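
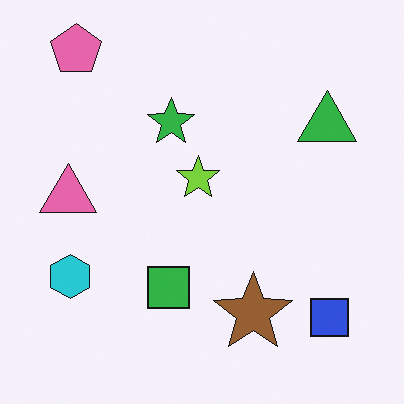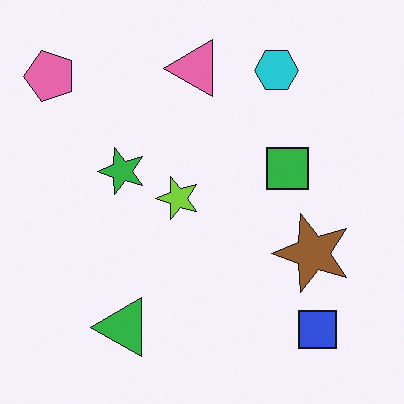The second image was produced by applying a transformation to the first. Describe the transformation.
Transposed (reflected across the top-left ↔ bottom-right diagonal).

Shapes have swapped their row and column positions — what was in the top-right is now in the bottom-left — a diagonal reflection.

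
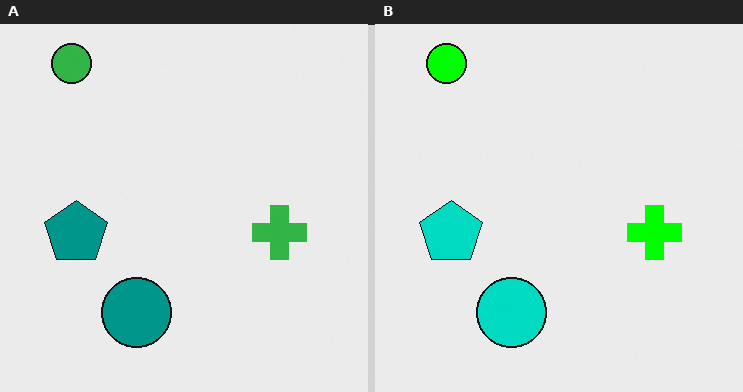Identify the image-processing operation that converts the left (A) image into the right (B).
The right (B) image is the left (A) heavily oversaturated.

All colors are more vivid — a global saturation change.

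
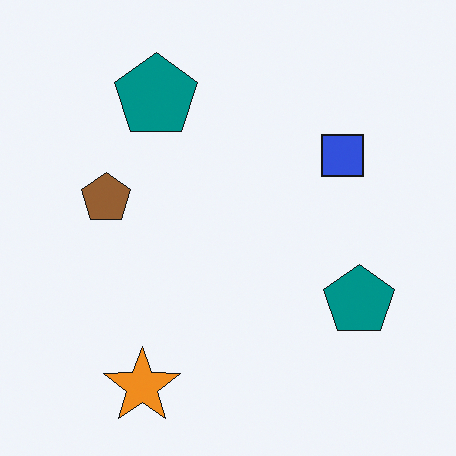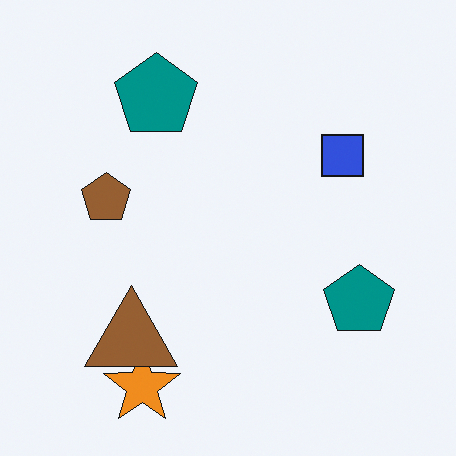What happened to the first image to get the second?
This is the original image overlaid with an additional brown triangle.

A brown triangle appears in the second image that is absent from the first.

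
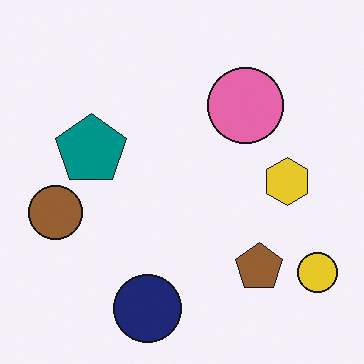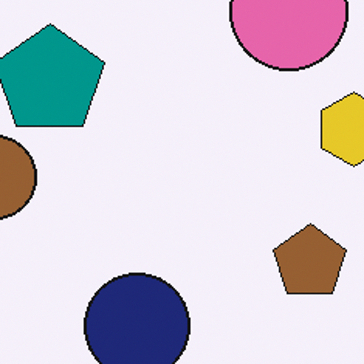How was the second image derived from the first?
The transformation is: cropped slightly and scaled back up.

The visible shapes are larger and the field of view is narrower; shapes near the original edges may be partly or wholly outside the frame — a crop-and-rescale.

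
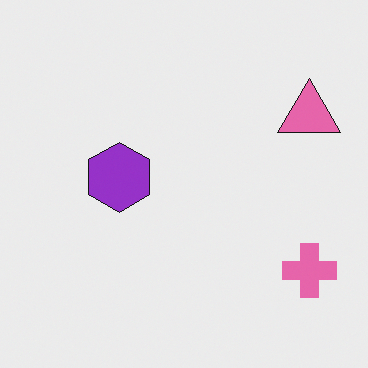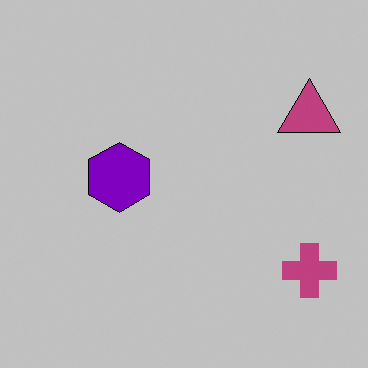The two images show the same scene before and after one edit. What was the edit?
It was aggressively posterized.

Each flat color has snapped to a coarser quantized level — most visibly, the near-white background has dropped to a flat grey.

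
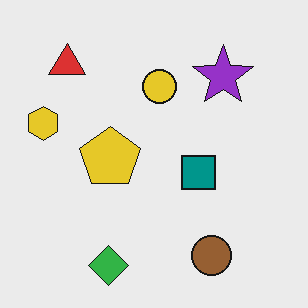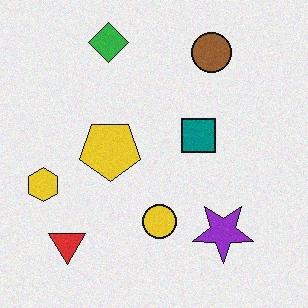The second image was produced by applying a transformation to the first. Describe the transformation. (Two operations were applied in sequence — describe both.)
The second image is the first flipped vertically (top ↔ bottom), then degraded with subtle gaussian noise.

The green diamond is in the bottom of the first image and the top of the second — shapes on opposite sides of the horizontal midline have swapped in a mirror flip. Random speckle covers the whole image, including the flat background.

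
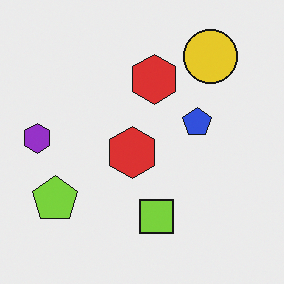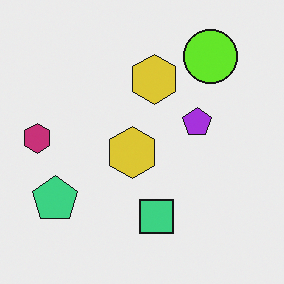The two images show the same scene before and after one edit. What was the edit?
Hue-shifted slightly.

Every shape's color has rotated by the same amount around the hue wheel — a uniform hue shift.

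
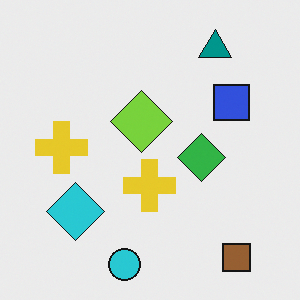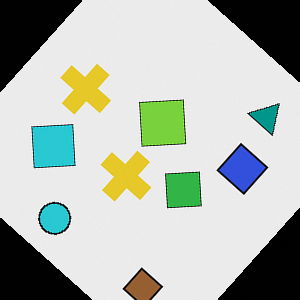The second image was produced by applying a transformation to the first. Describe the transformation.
The transformation is: rotated clockwise by a large amount — several tens of degrees.

Every shape is tilted by the same angle and the image corners show triangular fill wedges — a whole-image rotation by a non-right angle.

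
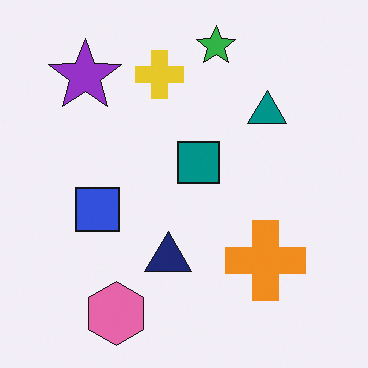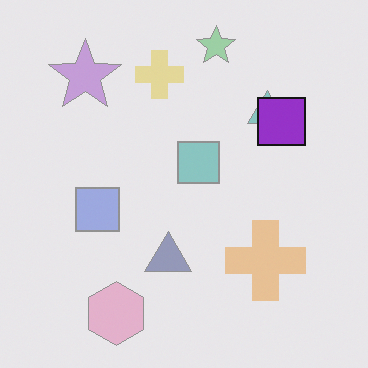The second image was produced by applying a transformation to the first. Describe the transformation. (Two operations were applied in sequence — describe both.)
This is the original image washed out (contrast reduced), then overlaid with an additional purple square.

Tones are pushed toward mid-grey across the whole image — a global contrast change. A purple square appears in the second image that is absent from the first.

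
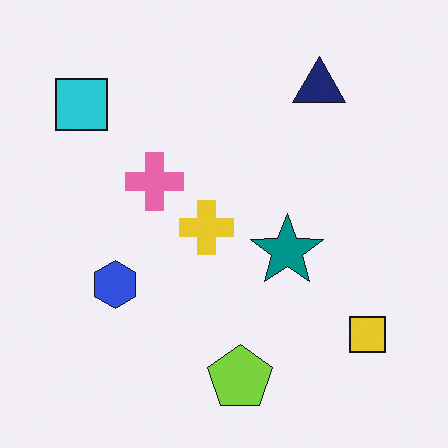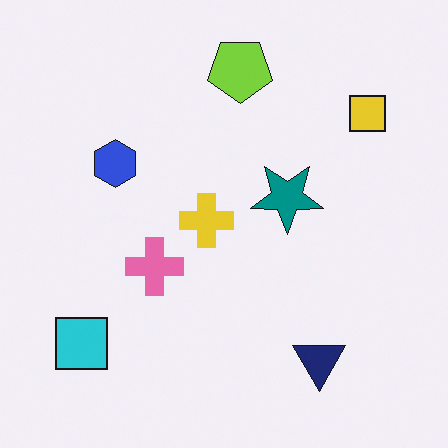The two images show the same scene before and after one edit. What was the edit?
Flipped vertically (top ↔ bottom).

The lime pentagon is in the bottom of the first image and the top of the second — shapes on opposite sides of the horizontal midline have swapped in a mirror flip.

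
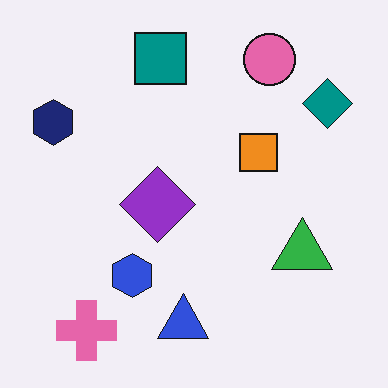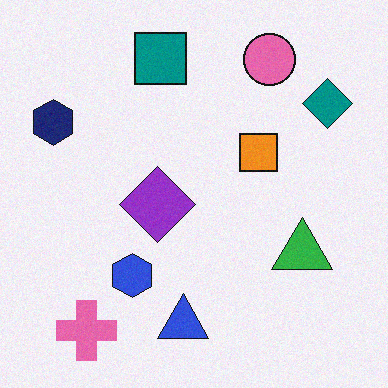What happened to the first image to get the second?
This is the original image degraded with light additive noise.

Random speckle covers the whole image, including the flat background.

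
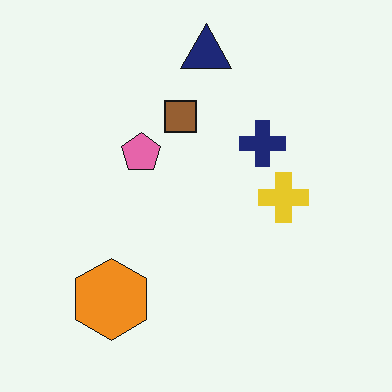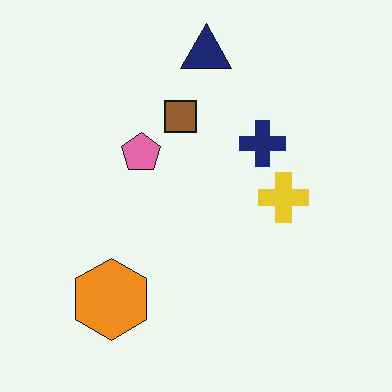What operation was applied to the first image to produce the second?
The image was given moderate JPEG compression.

Blocky 8×8 compression artifacts appear around shape edges and the flat background shows ringing — characteristic JPEG degradation.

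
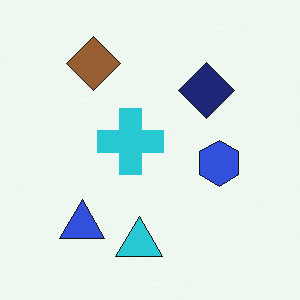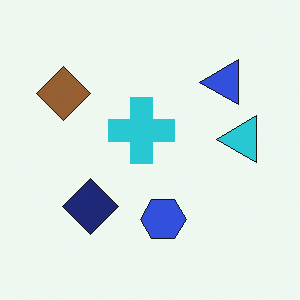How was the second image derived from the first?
Transposed (reflected across the top-left ↔ bottom-right diagonal).

Shapes have swapped their row and column positions — what was in the top-right is now in the bottom-left — a diagonal reflection.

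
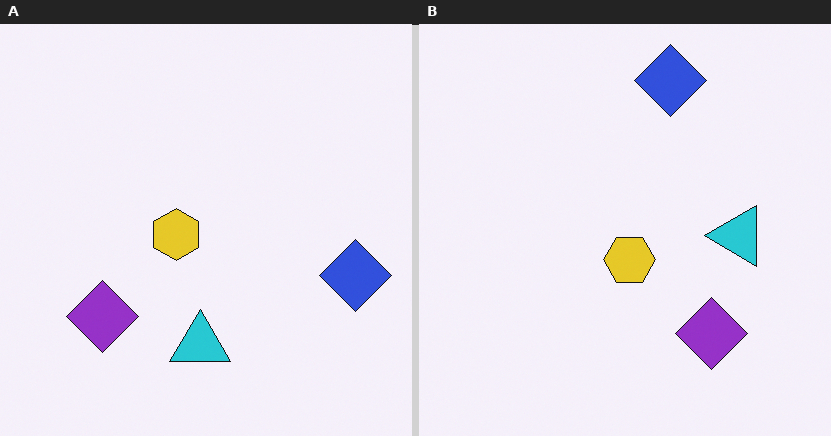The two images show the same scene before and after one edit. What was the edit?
The right (B) image is the left (A) rotated 90° counter-clockwise.

The blue diamond sits in the right of the left (A) image and the top of the right (B) — consistent with a whole-image 90° counter-clockwise rotation.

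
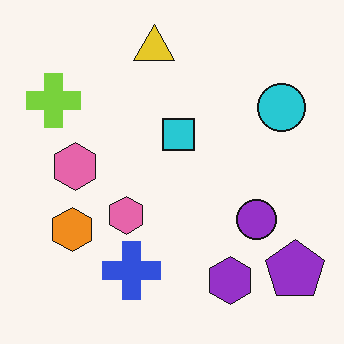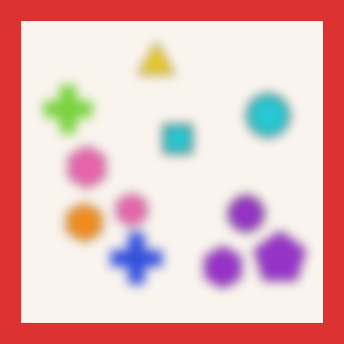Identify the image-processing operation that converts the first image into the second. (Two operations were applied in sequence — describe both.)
Heavily blurred, then framed with a red border.

Shape edges and outlines are uniformly softened across the whole image. A solid red frame runs around the edge of the second image, with the content slightly shrunk inside it.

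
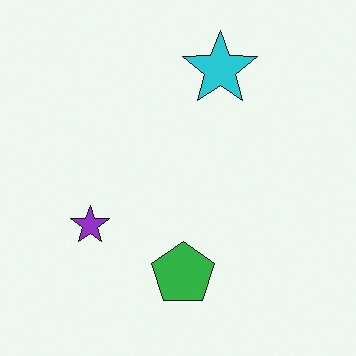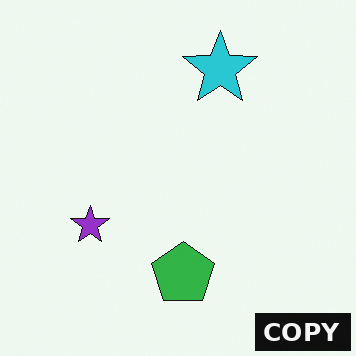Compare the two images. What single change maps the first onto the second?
The transformation is: watermarked with the text "COPY" in the lower-right corner.

A dark label reading "COPY" appears in the lower-right corner.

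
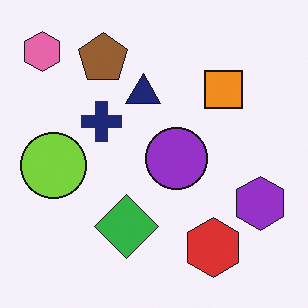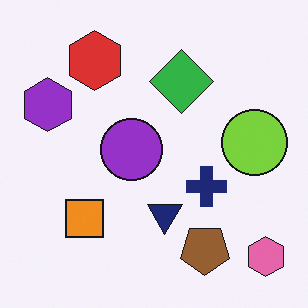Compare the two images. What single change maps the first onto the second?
The image was rotated 180°.

The pink hexagon sits in the top-left of the first image and the bottom-right of the second — consistent with a whole-image 180° rotation.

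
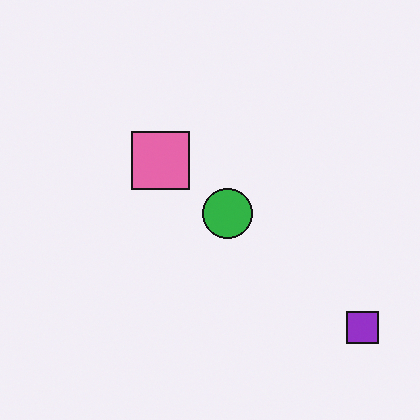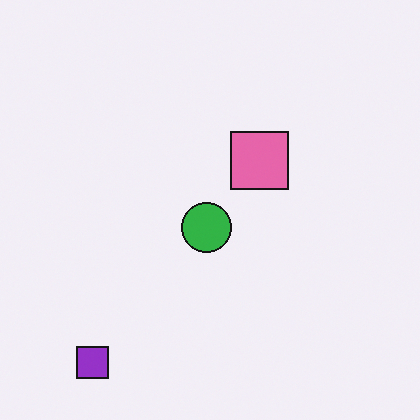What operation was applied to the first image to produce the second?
The second image is the first rotated 90° clockwise.

The purple square sits in the bottom-right of the first image and the bottom-left of the second — consistent with a whole-image 90° clockwise rotation.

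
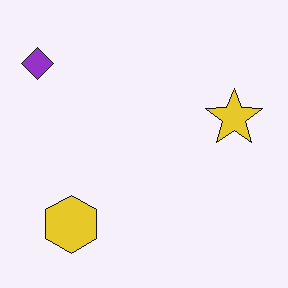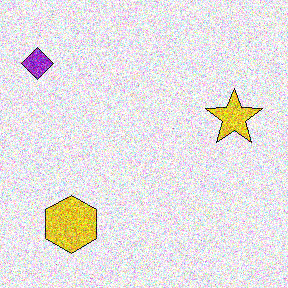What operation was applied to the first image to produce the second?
It was degraded with strong gaussian noise.

Random speckle covers the whole image, including the flat background.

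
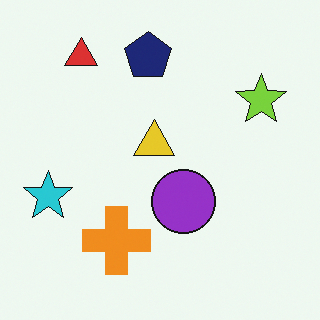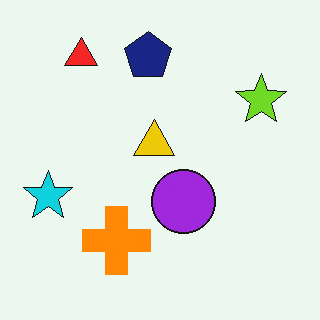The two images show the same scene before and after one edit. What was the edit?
Slightly oversaturated.

All colors are more vivid — a global saturation change.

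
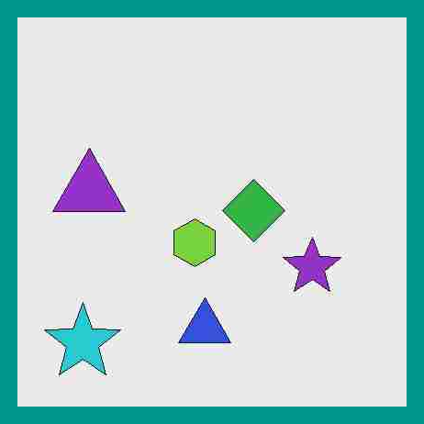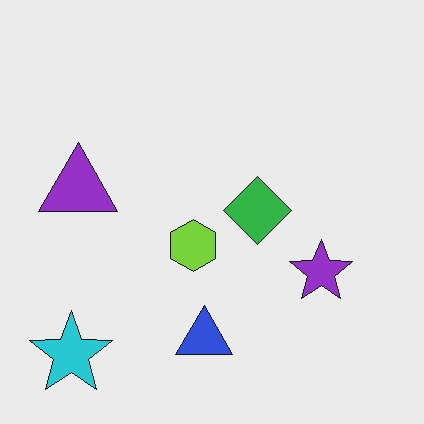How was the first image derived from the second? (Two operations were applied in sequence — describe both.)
The transformation is: heavily JPEG-compressed with obvious blocking artifacts, then framed with a teal border.

Blocky 8×8 compression artifacts appear around shape edges and the flat background shows ringing — characteristic JPEG degradation. A solid teal frame runs around the edge of the first image, with the content slightly shrunk inside it.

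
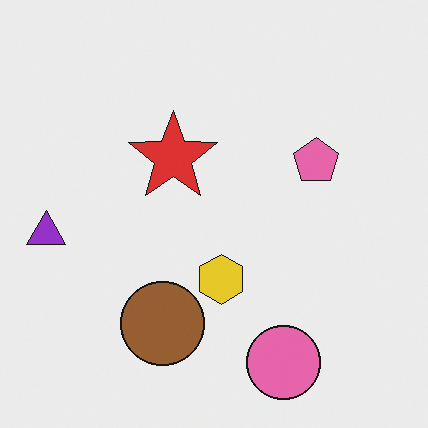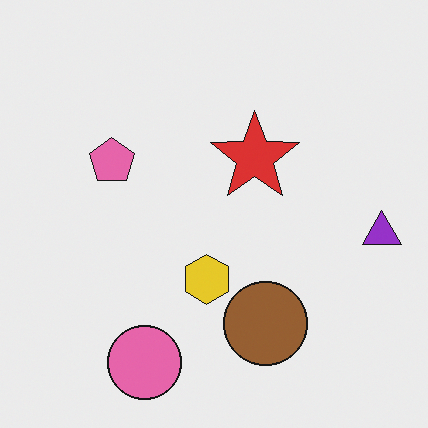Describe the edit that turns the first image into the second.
The transformation is: flipped horizontally (left ↔ right).

The purple triangle is in the left of the first image and the right of the second — shapes on opposite sides of the vertical midline have swapped in a mirror flip.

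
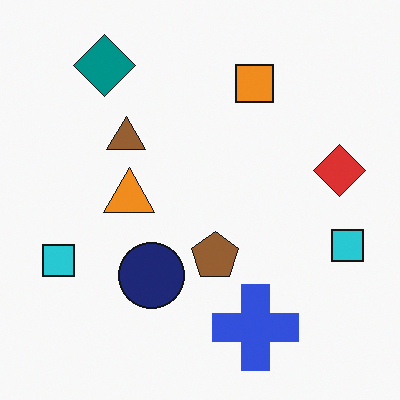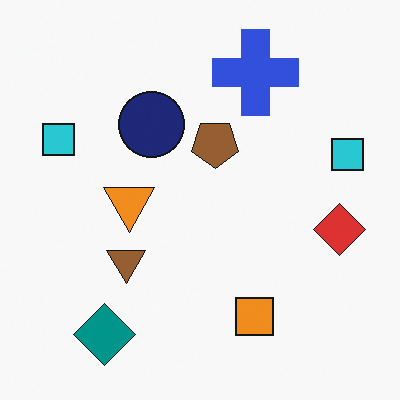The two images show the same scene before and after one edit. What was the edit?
Flipped vertically (top ↔ bottom).

The teal diamond is in the top-left of the first image and the bottom-left of the second — shapes on opposite sides of the horizontal midline have swapped in a mirror flip.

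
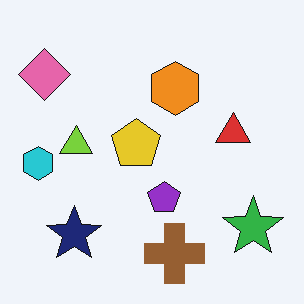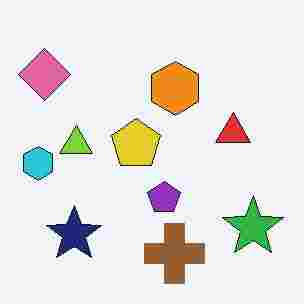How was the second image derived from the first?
This is the original image heavily JPEG-compressed with obvious blocking artifacts.

Blocky 8×8 compression artifacts appear around shape edges and the flat background shows ringing — characteristic JPEG degradation.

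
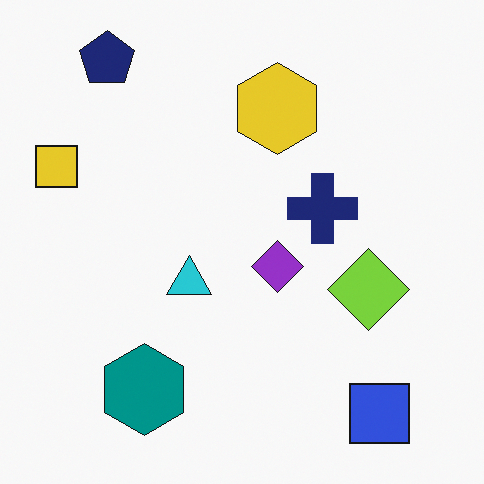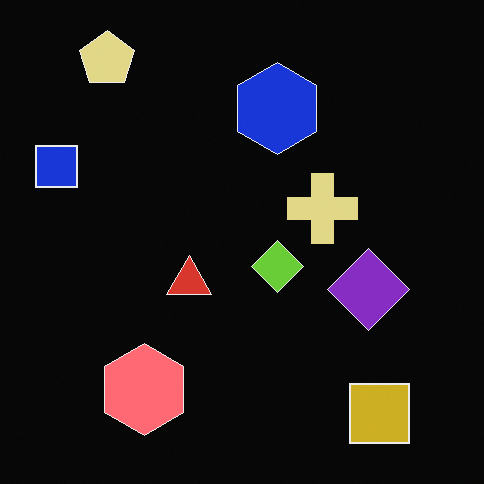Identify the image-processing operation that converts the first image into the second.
It was color-inverted (negative).

The light background has become dark and every shape's color is its complement — a photographic negative.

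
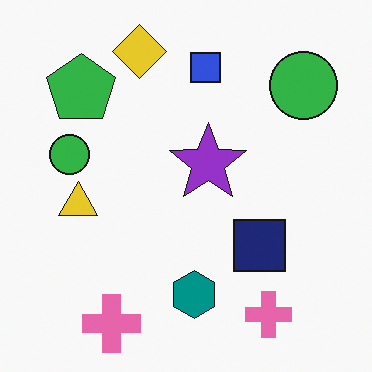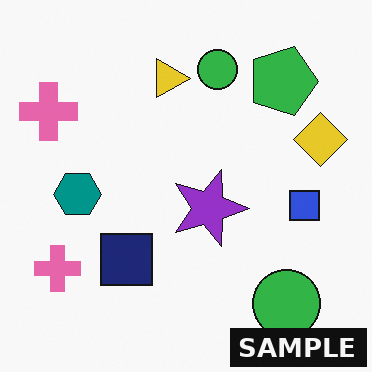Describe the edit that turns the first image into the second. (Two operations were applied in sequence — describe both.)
Rotated 90° clockwise, then watermarked with the text "SAMPLE" in the lower-right corner.

The yellow diamond sits in the top of the first image and the right of the second — consistent with a whole-image 90° clockwise rotation. A dark label reading "SAMPLE" appears in the lower-right corner.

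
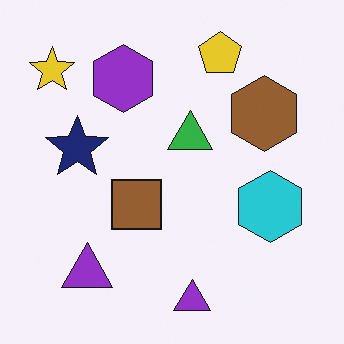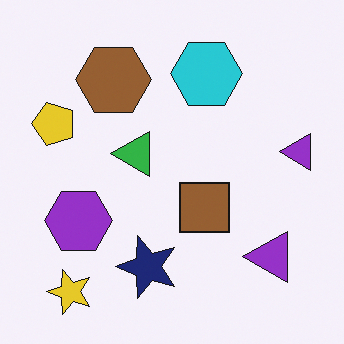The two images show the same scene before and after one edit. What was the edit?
Rotated 90° counter-clockwise.

The yellow star sits in the top-left of the first image and the bottom-left of the second — consistent with a whole-image 90° counter-clockwise rotation.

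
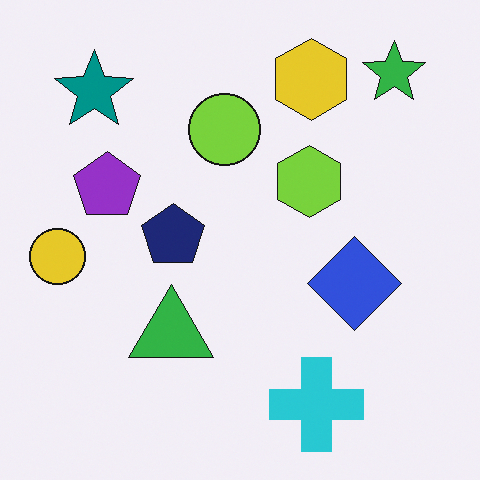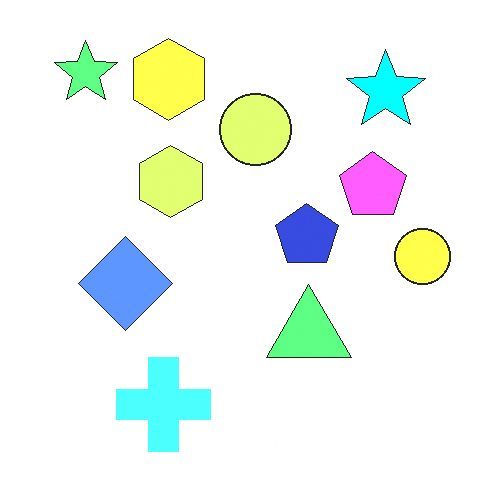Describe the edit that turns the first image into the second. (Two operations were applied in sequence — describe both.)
This is the original image flipped horizontally (left ↔ right), then substantially brightened.

The yellow circle is in the left of the first image and the right of the second — shapes on opposite sides of the vertical midline have swapped in a mirror flip. Every pixel — background and shapes alike — is uniformly brightened.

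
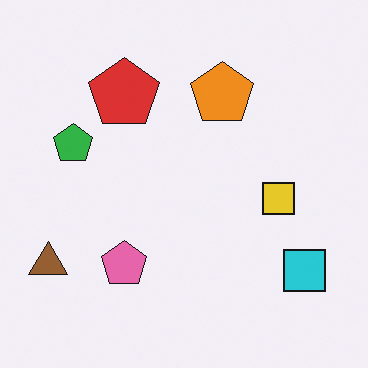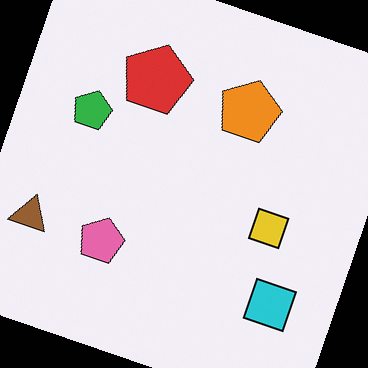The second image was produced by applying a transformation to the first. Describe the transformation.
The transformation is: rotated clockwise by a clearly visible amount.

Every shape is tilted by the same angle and the image corners show triangular fill wedges — a whole-image rotation by a non-right angle.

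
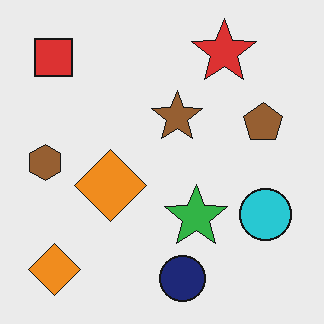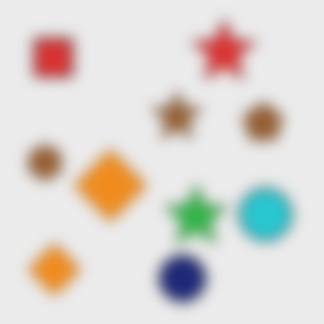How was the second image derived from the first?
The image was heavily blurred.

Shape edges and outlines are uniformly softened across the whole image.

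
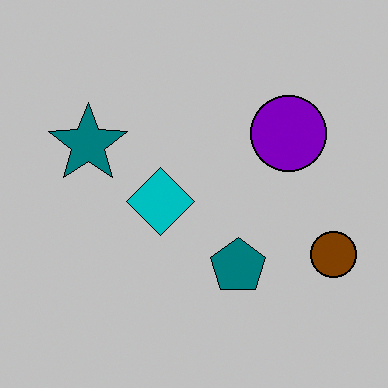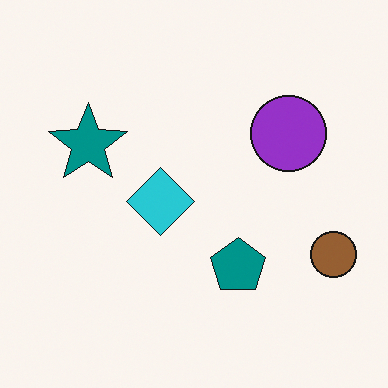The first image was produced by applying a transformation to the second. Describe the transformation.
This is the original image aggressively posterized.

Each flat color has snapped to a coarser quantized level — most visibly, the near-white background has dropped to a flat grey.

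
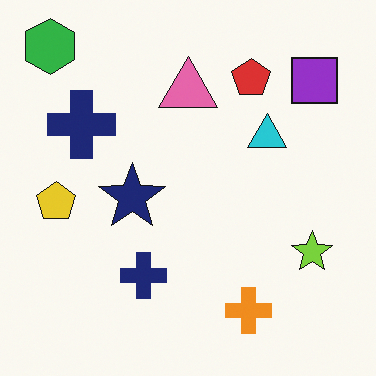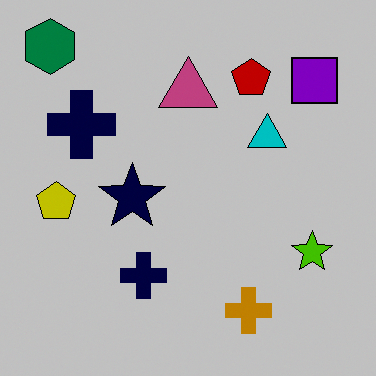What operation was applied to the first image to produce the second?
Heavily posterized to just a handful of flat colors.

Each flat color has snapped to a coarser quantized level — most visibly, the near-white background has dropped to a flat grey.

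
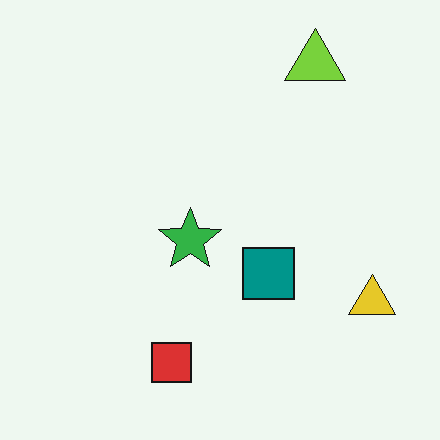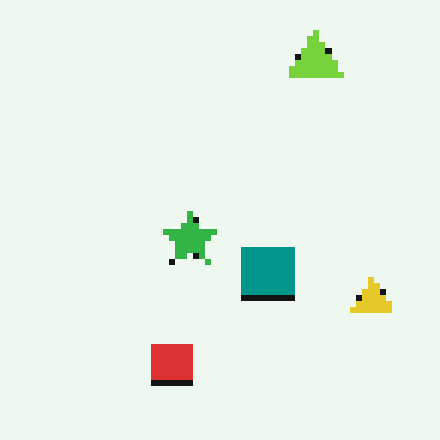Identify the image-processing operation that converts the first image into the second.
It was moderately pixelated.

Shapes are reduced to large square blocks; fine edges and outlines are lost — a downscale-then-upscale (mosaic) effect.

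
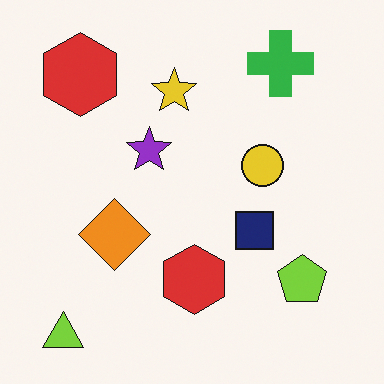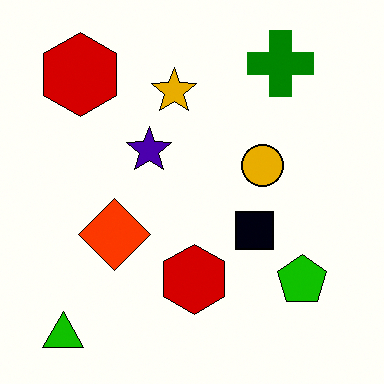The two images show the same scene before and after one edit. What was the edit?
Boosted in contrast.

Tones are pushed away from mid-grey across the whole image — a global contrast change.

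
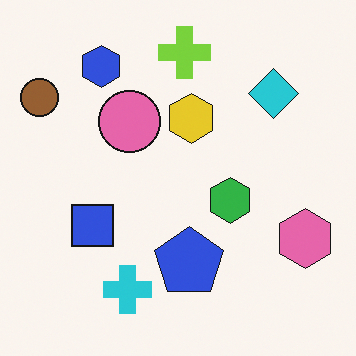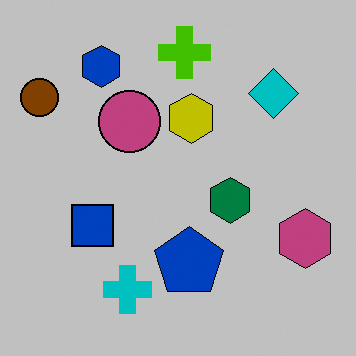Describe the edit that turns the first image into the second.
It was aggressively posterized.

Each flat color has snapped to a coarser quantized level — most visibly, the near-white background has dropped to a flat grey.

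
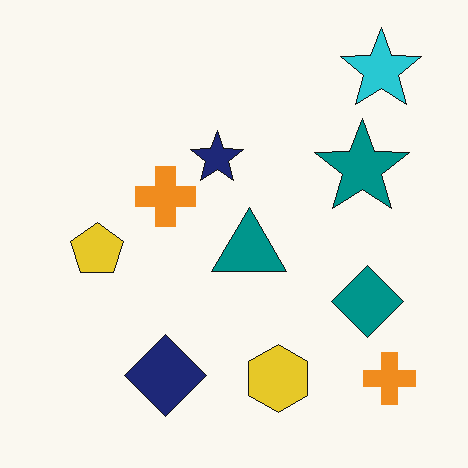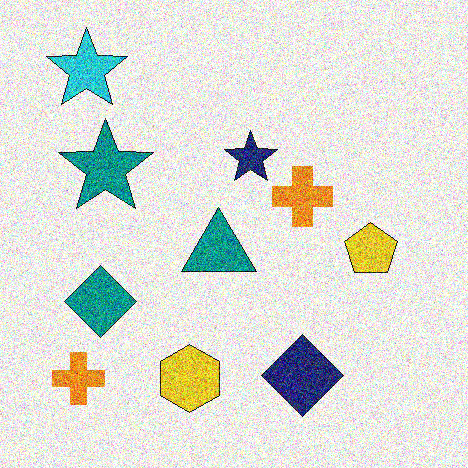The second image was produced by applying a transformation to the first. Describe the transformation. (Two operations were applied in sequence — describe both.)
The transformation is: flipped horizontally (left ↔ right), then degraded with strong gaussian noise.

The cyan star is in the top-right of the first image and the top-left of the second — shapes on opposite sides of the vertical midline have swapped in a mirror flip. Random speckle covers the whole image, including the flat background.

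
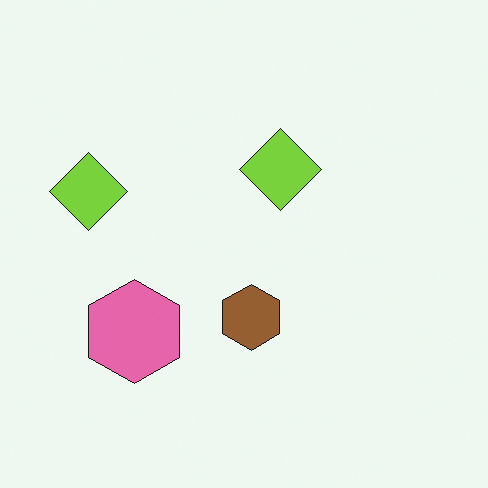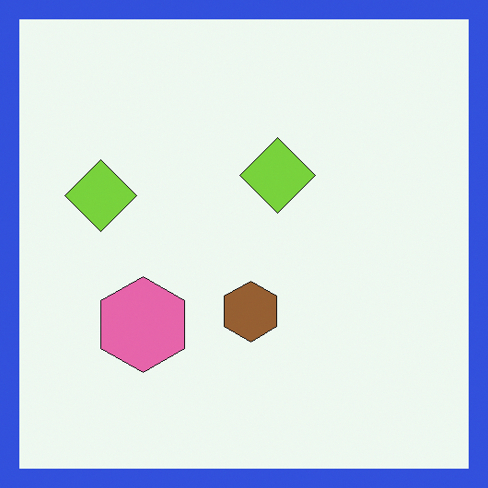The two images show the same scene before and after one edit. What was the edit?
It was framed with a blue border.

A solid blue frame runs around the edge of the second image, with the content slightly shrunk inside it.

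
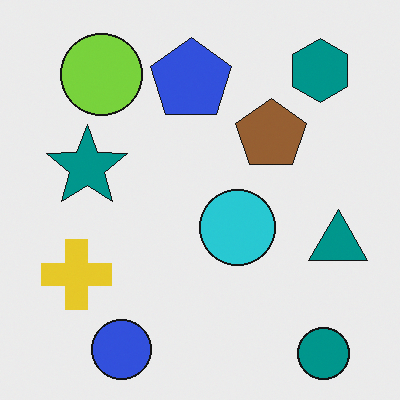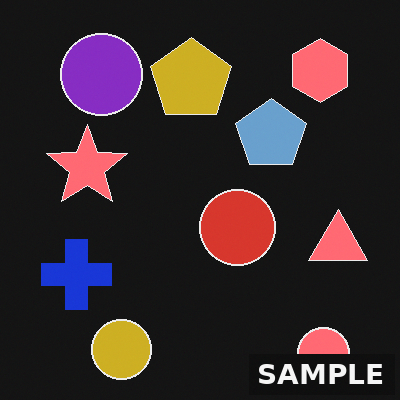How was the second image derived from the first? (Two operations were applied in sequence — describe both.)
The second image is the first color-inverted (negative), then watermarked with the text "SAMPLE" in the lower-right corner.

The light background has become dark and every shape's color is its complement — a photographic negative. A dark label reading "SAMPLE" appears in the lower-right corner.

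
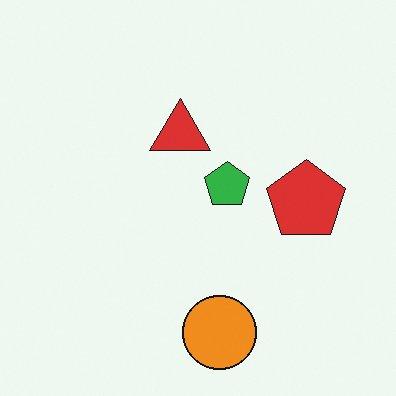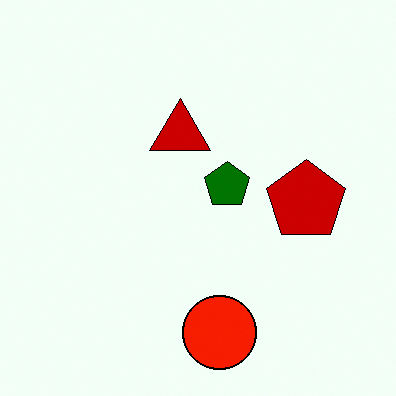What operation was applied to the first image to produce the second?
It was given much higher contrast.

Tones are pushed away from mid-grey across the whole image — a global contrast change.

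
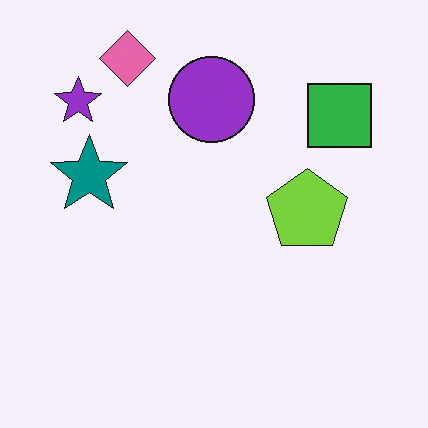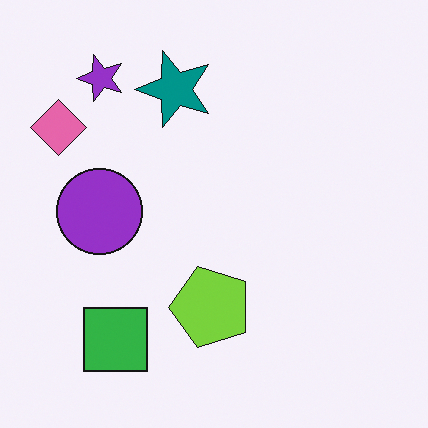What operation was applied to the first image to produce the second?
It was transposed (reflected across the top-left ↔ bottom-right diagonal).

Shapes have swapped their row and column positions — what was in the top-right is now in the bottom-left — a diagonal reflection.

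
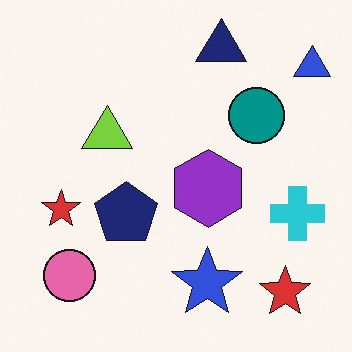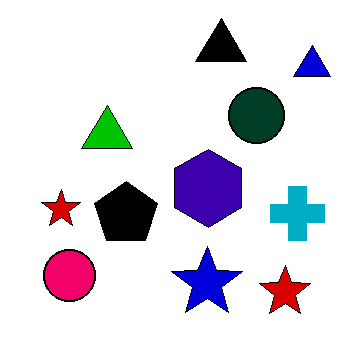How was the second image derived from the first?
Given much higher contrast.

Tones are pushed away from mid-grey across the whole image — a global contrast change.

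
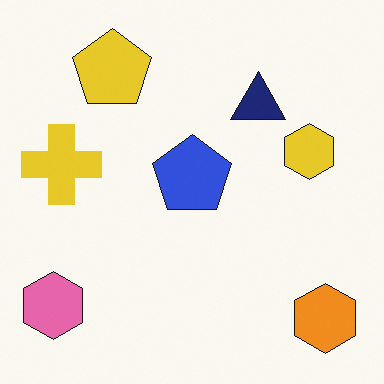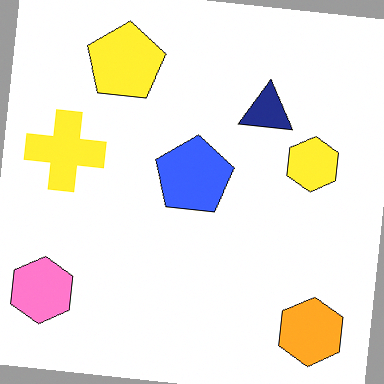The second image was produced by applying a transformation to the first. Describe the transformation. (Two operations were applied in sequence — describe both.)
Rotated clockwise by a small amount, then brightened a little.

Every shape is tilted by the same angle and the image corners show triangular fill wedges — a whole-image rotation by a non-right angle. Every pixel — background and shapes alike — is uniformly brightened.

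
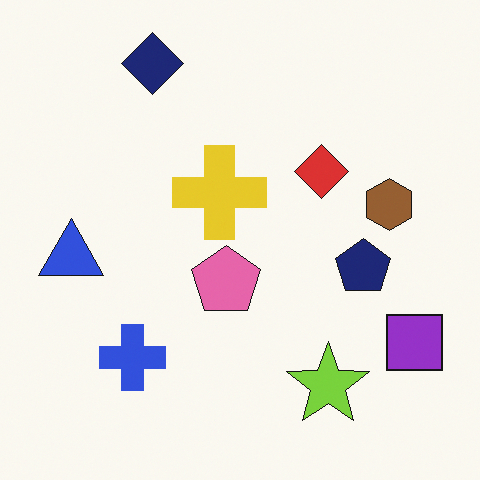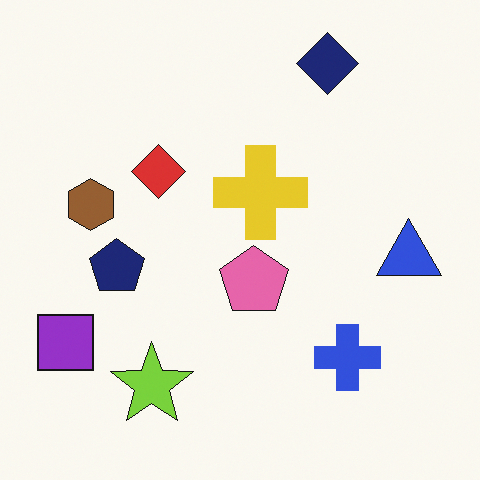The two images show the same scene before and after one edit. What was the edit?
The second image is the first flipped horizontally (left ↔ right).

The purple square is in the bottom-right of the first image and the bottom-left of the second — shapes on opposite sides of the vertical midline have swapped in a mirror flip.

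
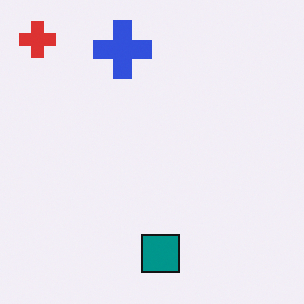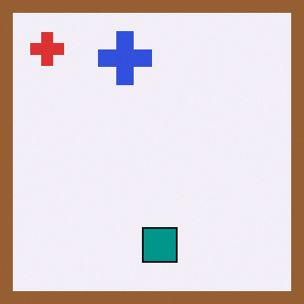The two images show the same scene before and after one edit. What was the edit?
The second image is the first framed with a brown border.

A solid brown frame runs around the edge of the second image, with the content slightly shrunk inside it.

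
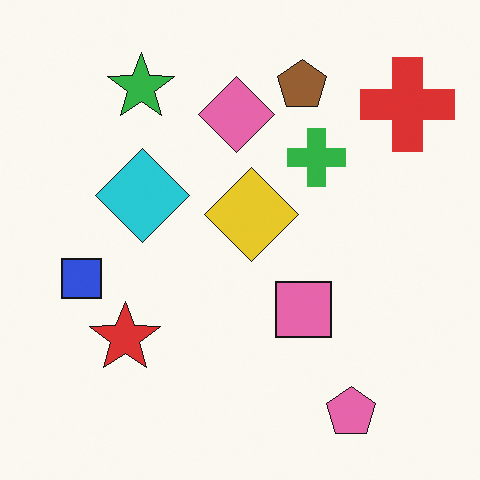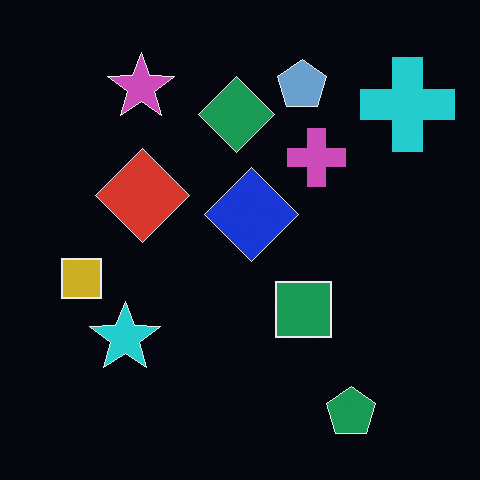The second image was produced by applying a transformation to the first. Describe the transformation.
Color-inverted (negative).

The light background has become dark and every shape's color is its complement — a photographic negative.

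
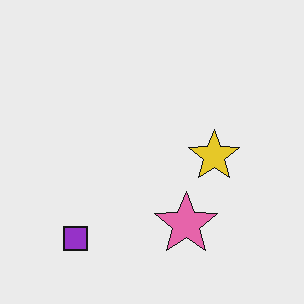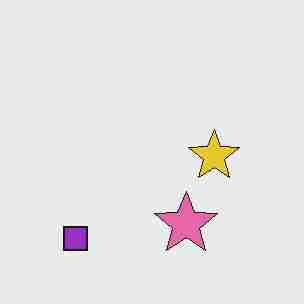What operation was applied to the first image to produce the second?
The image was heavily JPEG-compressed with obvious blocking artifacts.

Blocky 8×8 compression artifacts appear around shape edges and the flat background shows ringing — characteristic JPEG degradation.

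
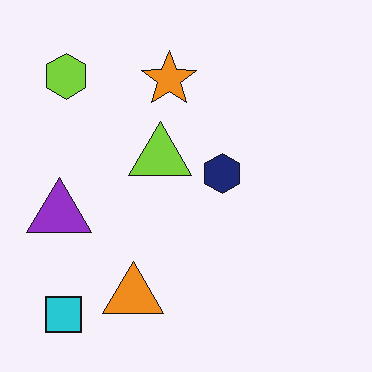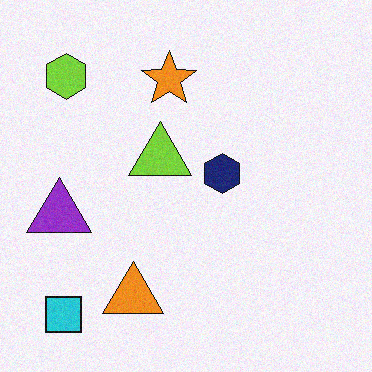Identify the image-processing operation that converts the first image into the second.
The transformation is: degraded with subtle gaussian noise.

Random speckle covers the whole image, including the flat background.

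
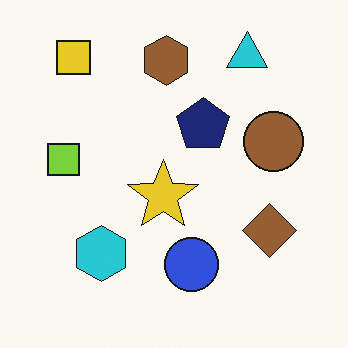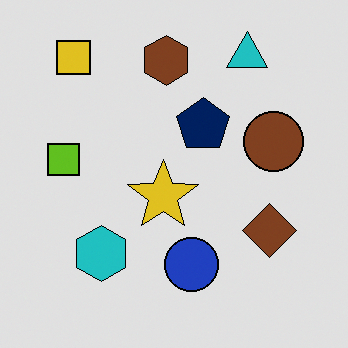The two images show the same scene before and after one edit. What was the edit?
The transformation is: posterized to a reduced palette.

Each flat color has snapped to a coarser quantized level — most visibly, the near-white background has dropped to a flat grey.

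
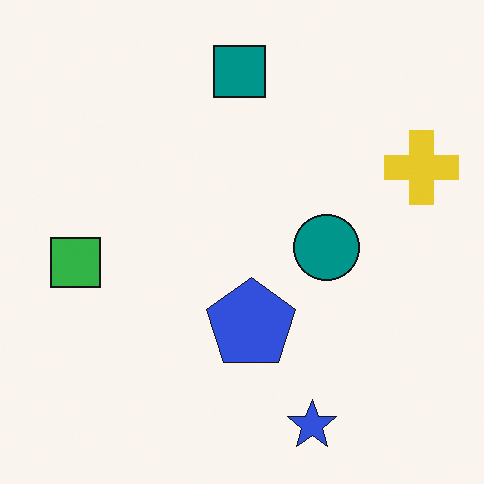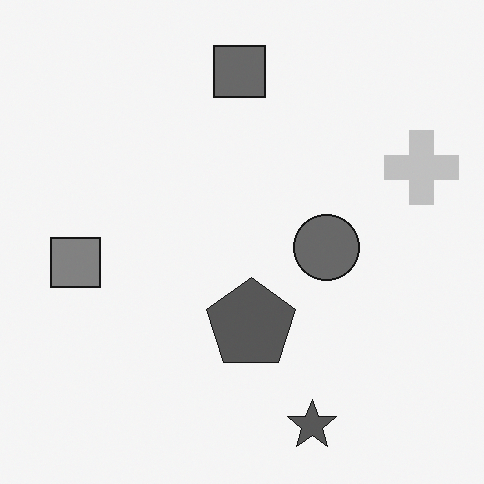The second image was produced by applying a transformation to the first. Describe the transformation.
It was converted to grayscale.

All color is removed — every shape is now a shade of grey.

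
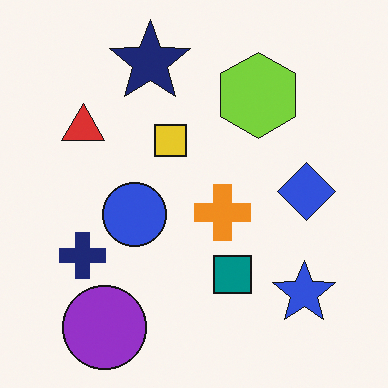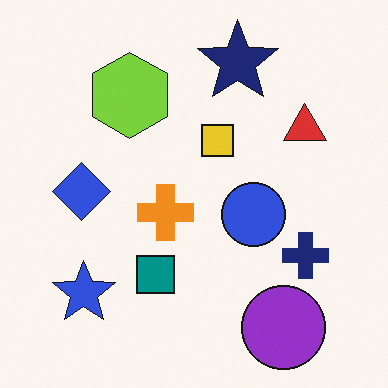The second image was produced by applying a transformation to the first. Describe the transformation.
This is the original image flipped horizontally (left ↔ right).

The blue diamond is in the right of the first image and the left of the second — shapes on opposite sides of the vertical midline have swapped in a mirror flip.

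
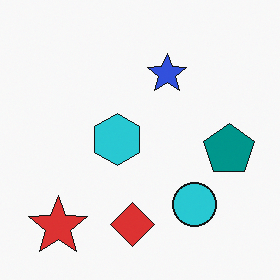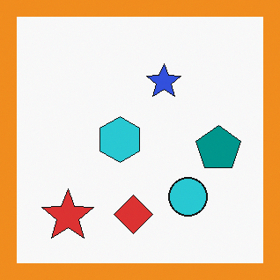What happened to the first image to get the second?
The second image is the first framed with a orange border.

A solid orange frame runs around the edge of the second image, with the content slightly shrunk inside it.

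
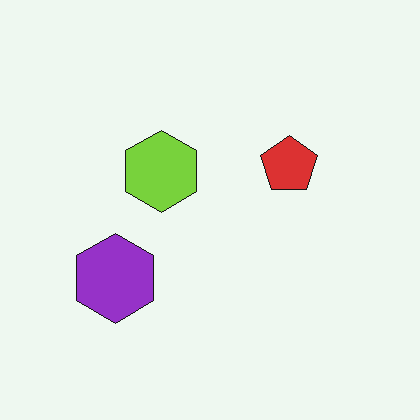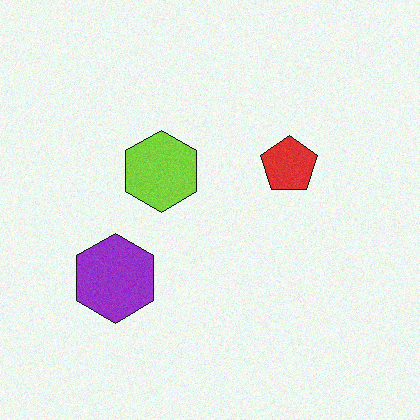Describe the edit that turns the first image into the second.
Degraded with light additive noise.

Random speckle covers the whole image, including the flat background.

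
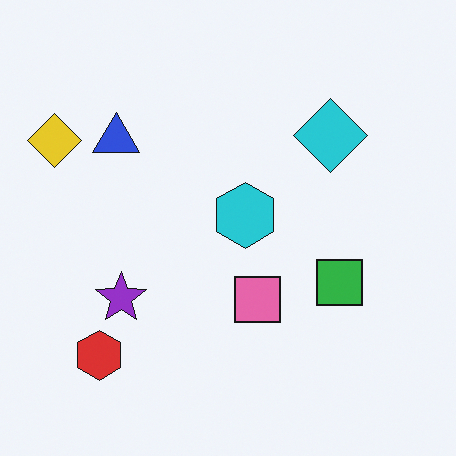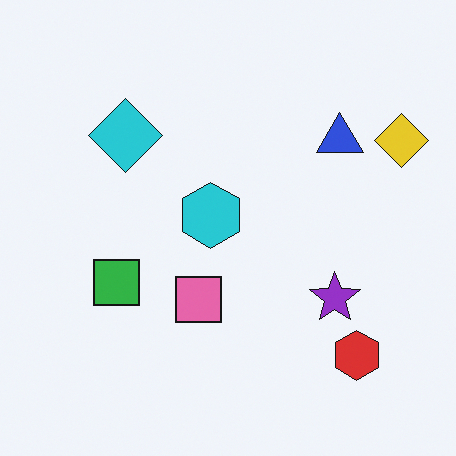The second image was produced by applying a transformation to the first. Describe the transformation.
This is the original image flipped horizontally (left ↔ right).

The yellow diamond is in the top-left of the first image and the top-right of the second — shapes on opposite sides of the vertical midline have swapped in a mirror flip.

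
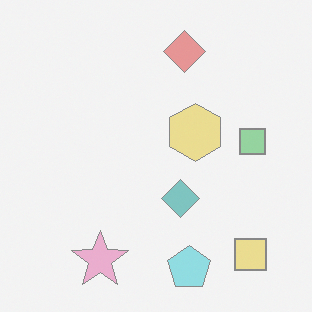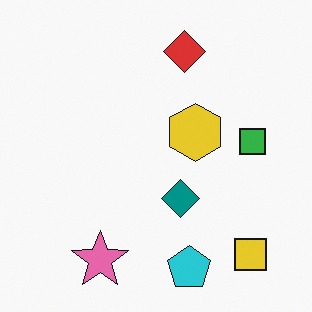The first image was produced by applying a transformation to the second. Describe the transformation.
This is the original image washed out (contrast reduced).

Tones are pushed toward mid-grey across the whole image — a global contrast change.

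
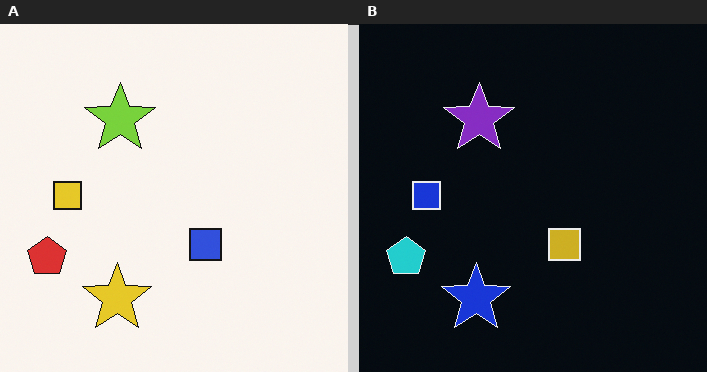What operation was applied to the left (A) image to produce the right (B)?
It was color-inverted (negative).

The light background has become dark and every shape's color is its complement — a photographic negative.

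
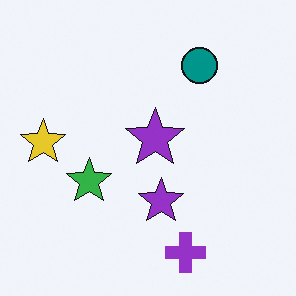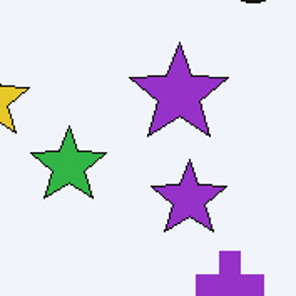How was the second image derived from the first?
The second image is the first cropped tightly and scaled back up.

The visible shapes are larger and the field of view is narrower; shapes near the original edges may be partly or wholly outside the frame — a crop-and-rescale.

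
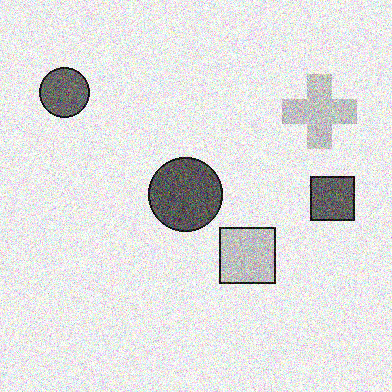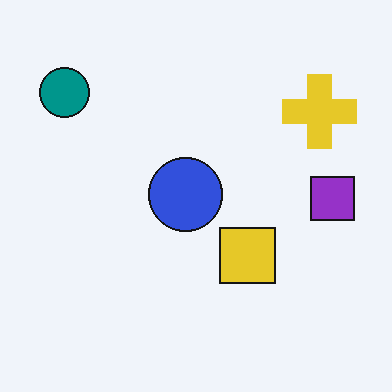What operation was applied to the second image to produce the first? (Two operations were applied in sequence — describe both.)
The transformation is: converted to grayscale, then degraded with strong gaussian noise.

All color is removed — every shape is now a shade of grey. Random speckle covers the whole image, including the flat background.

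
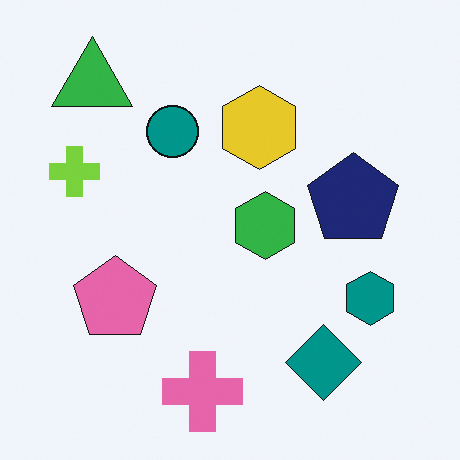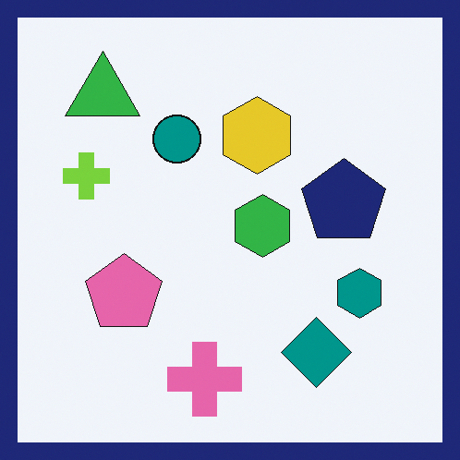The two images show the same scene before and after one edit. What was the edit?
The transformation is: framed with a navy border.

A solid navy frame runs around the edge of the second image, with the content slightly shrunk inside it.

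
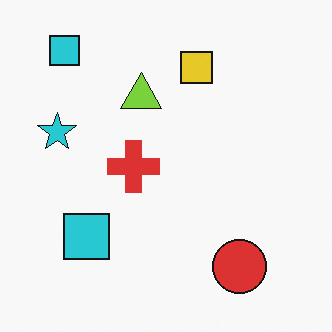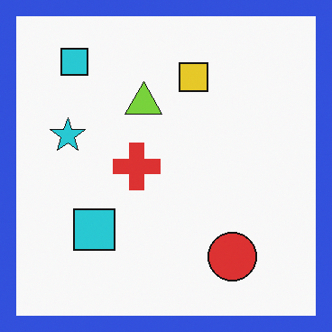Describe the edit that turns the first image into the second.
This is the original image framed with a blue border.

A solid blue frame runs around the edge of the second image, with the content slightly shrunk inside it.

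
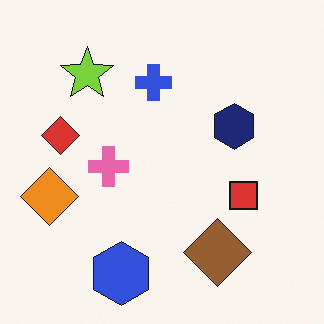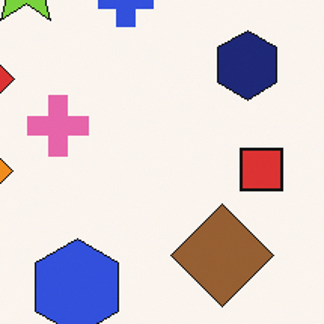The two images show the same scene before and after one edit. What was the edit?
The image was cropped to a modestly smaller region and rescaled.

The visible shapes are larger and the field of view is narrower; shapes near the original edges may be partly or wholly outside the frame — a crop-and-rescale.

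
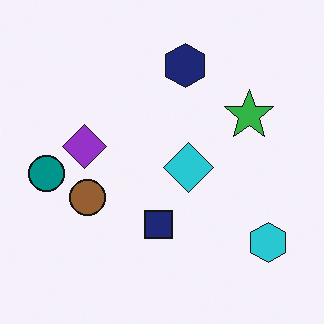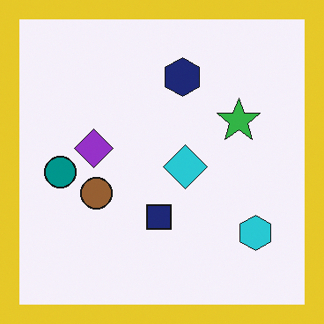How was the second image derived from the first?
The image was framed with a yellow border.

A solid yellow frame runs around the edge of the second image, with the content slightly shrunk inside it.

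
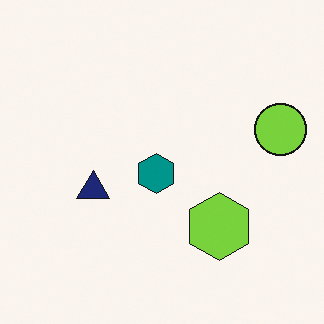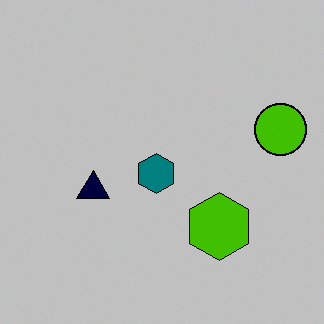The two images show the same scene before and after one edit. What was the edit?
It was aggressively posterized.

Each flat color has snapped to a coarser quantized level — most visibly, the near-white background has dropped to a flat grey.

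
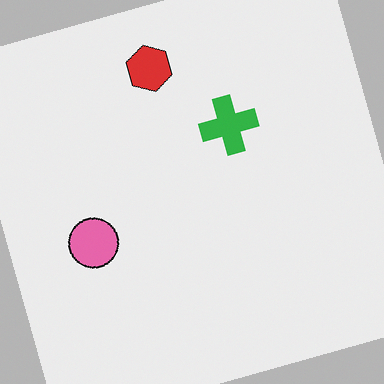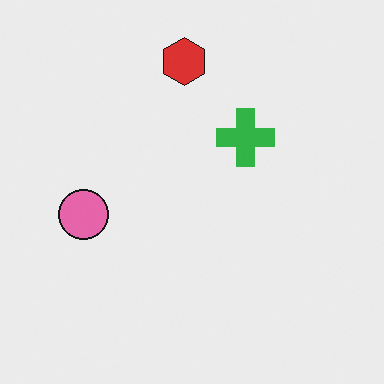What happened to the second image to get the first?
This is the original image rotated counter-clockwise by a clearly visible amount.

Every shape is tilted by the same angle and the image corners show triangular fill wedges — a whole-image rotation by a non-right angle.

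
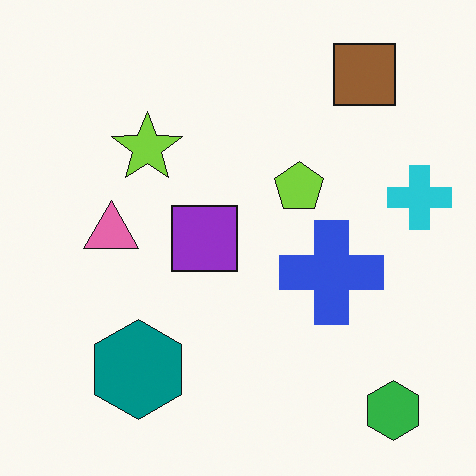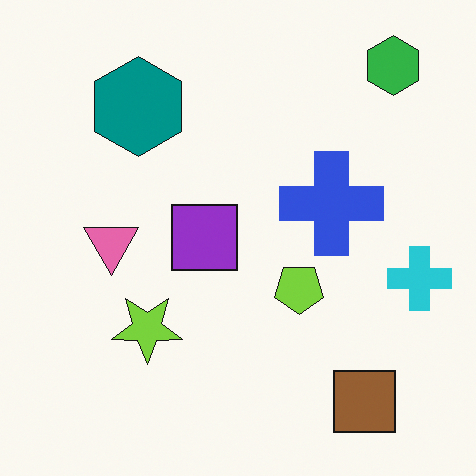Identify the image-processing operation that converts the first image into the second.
The transformation is: flipped vertically (top ↔ bottom).

The green hexagon is in the bottom-right of the first image and the top-right of the second — shapes on opposite sides of the horizontal midline have swapped in a mirror flip.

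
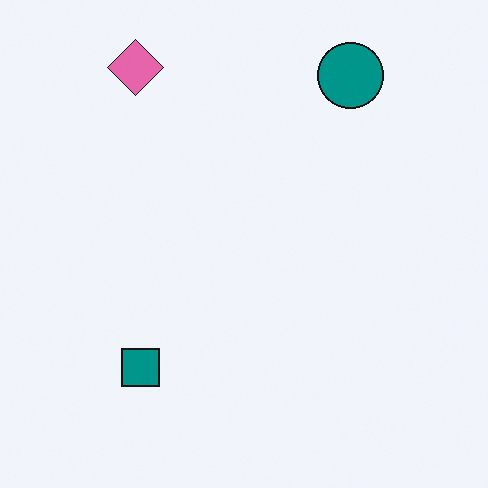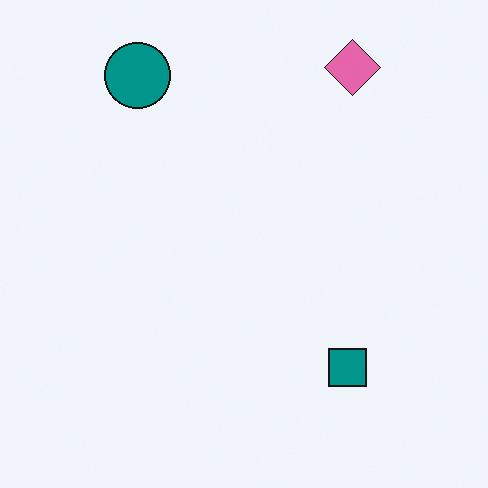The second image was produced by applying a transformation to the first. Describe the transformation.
The second image is the first flipped horizontally (left ↔ right).

The pink diamond is in the top-left of the first image and the top-right of the second — shapes on opposite sides of the vertical midline have swapped in a mirror flip.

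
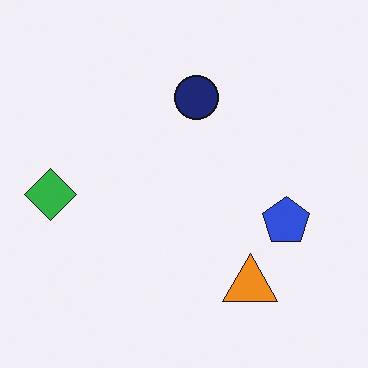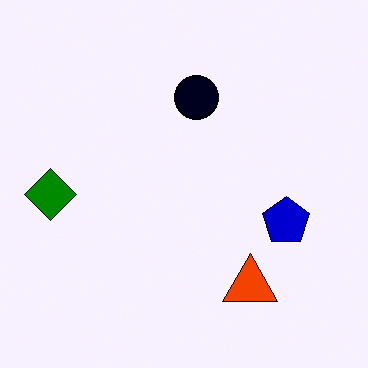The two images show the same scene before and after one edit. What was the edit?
The second image is the first boosted in contrast.

Tones are pushed away from mid-grey across the whole image — a global contrast change.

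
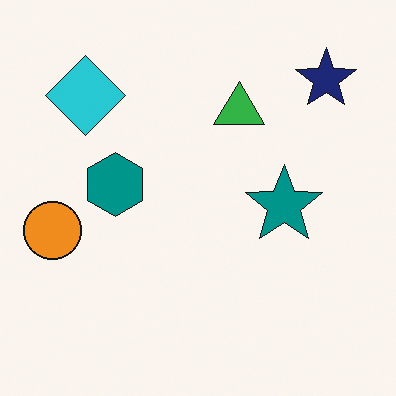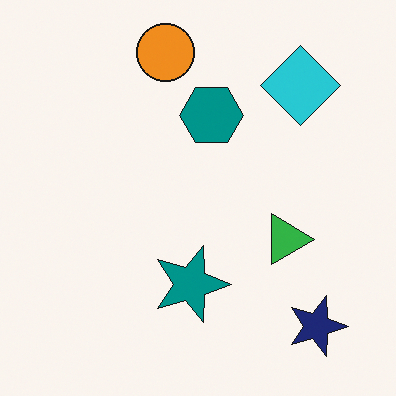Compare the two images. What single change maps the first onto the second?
The image was rotated 90° clockwise.

The navy star sits in the top-right of the first image and the bottom-right of the second — consistent with a whole-image 90° clockwise rotation.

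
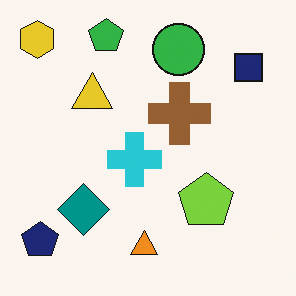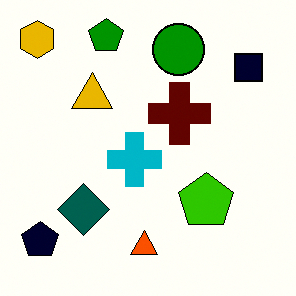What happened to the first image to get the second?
The image was boosted in contrast.

Tones are pushed away from mid-grey across the whole image — a global contrast change.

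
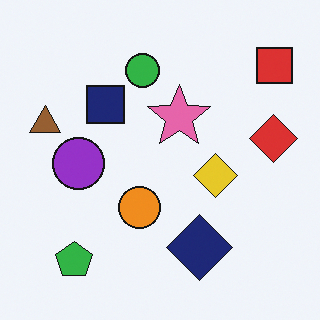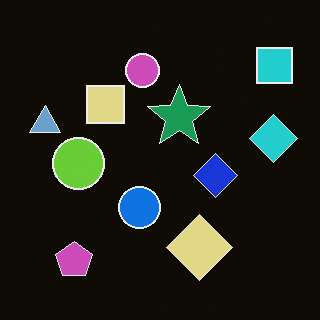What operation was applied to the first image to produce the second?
This is the original image color-inverted (negative).

The light background has become dark and every shape's color is its complement — a photographic negative.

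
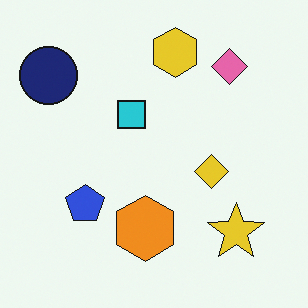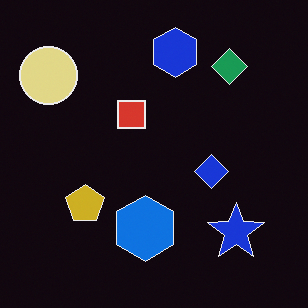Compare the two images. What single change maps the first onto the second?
Color-inverted (negative).

The light background has become dark and every shape's color is its complement — a photographic negative.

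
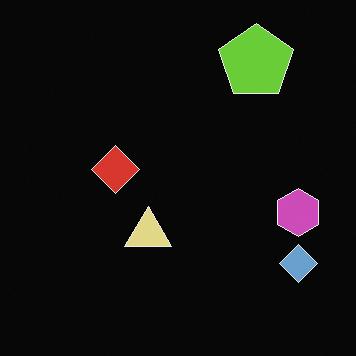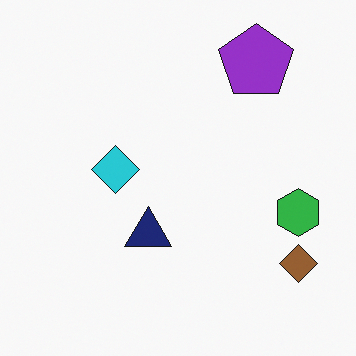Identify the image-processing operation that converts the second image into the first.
The first image is the second color-inverted (negative).

The light background has become dark and every shape's color is its complement — a photographic negative.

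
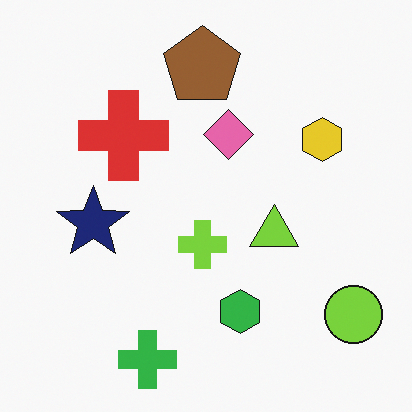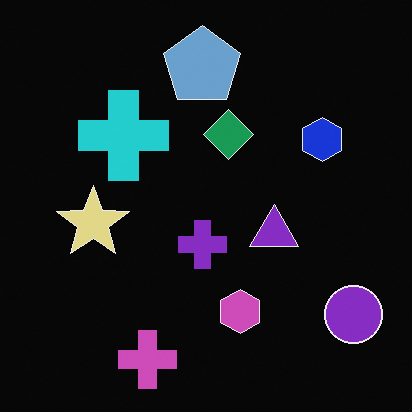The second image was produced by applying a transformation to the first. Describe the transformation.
The second image is the first color-inverted (negative).

The light background has become dark and every shape's color is its complement — a photographic negative.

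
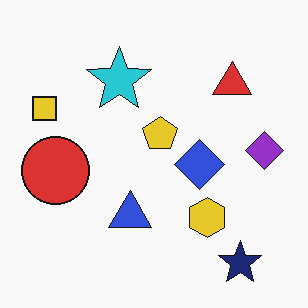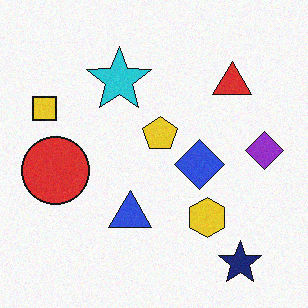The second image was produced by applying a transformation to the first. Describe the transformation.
It was degraded with light additive noise.

Random speckle covers the whole image, including the flat background.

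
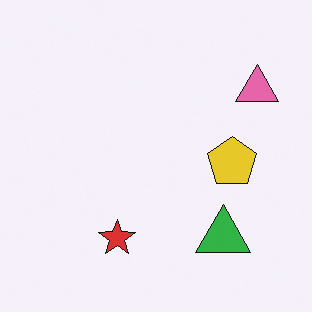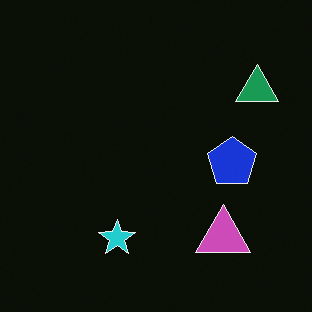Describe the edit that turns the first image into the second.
Color-inverted (negative).

The light background has become dark and every shape's color is its complement — a photographic negative.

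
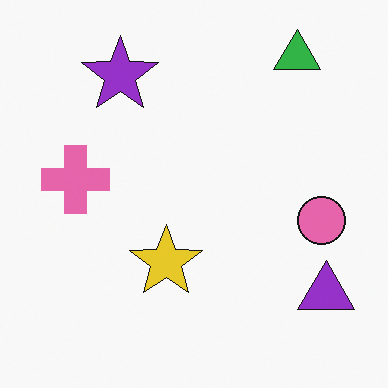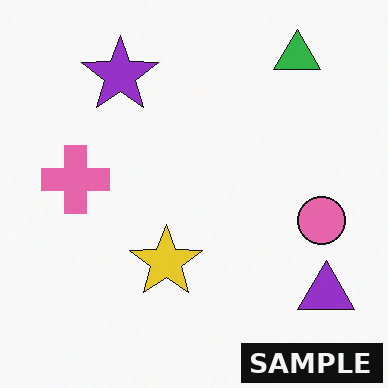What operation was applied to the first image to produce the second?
It was watermarked with the text "SAMPLE" in the lower-right corner.

A dark label reading "SAMPLE" appears in the lower-right corner.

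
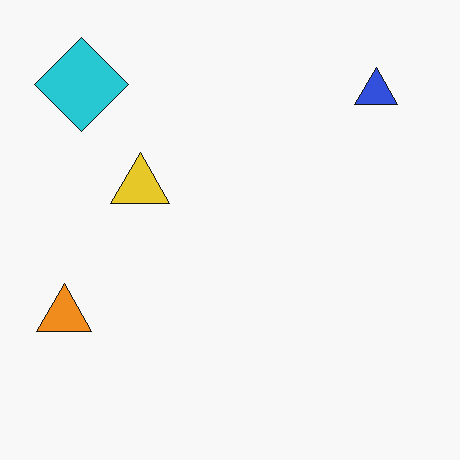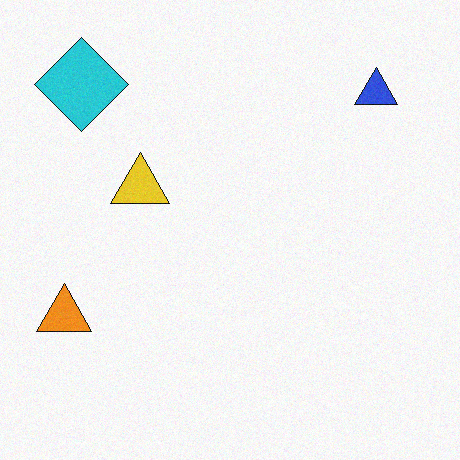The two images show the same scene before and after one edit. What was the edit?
The second image is the first degraded with a light layer of grain.

Random speckle covers the whole image, including the flat background.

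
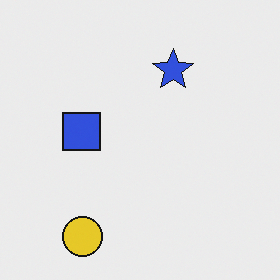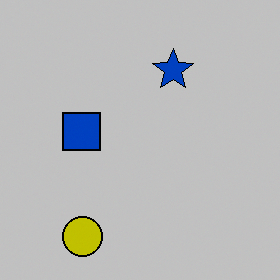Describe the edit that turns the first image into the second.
The image was heavily posterized to just a handful of flat colors.

Each flat color has snapped to a coarser quantized level — most visibly, the near-white background has dropped to a flat grey.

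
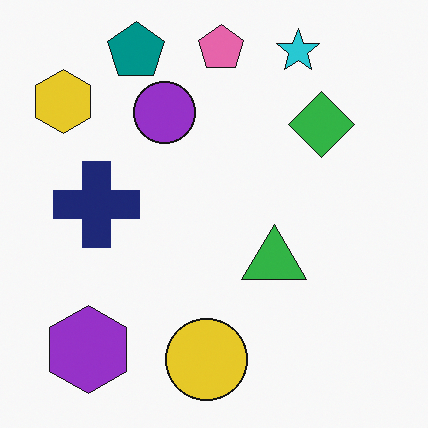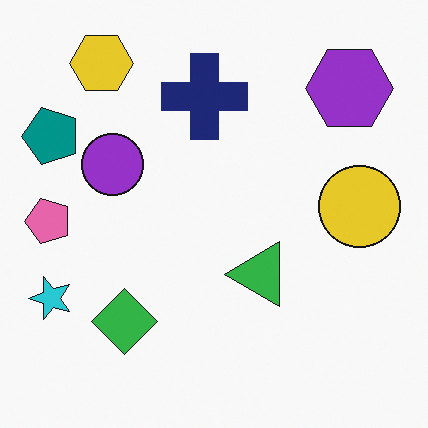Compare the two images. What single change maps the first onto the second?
This is the original image transposed (reflected across the top-left ↔ bottom-right diagonal).

Shapes have swapped their row and column positions — what was in the top-right is now in the bottom-left — a diagonal reflection.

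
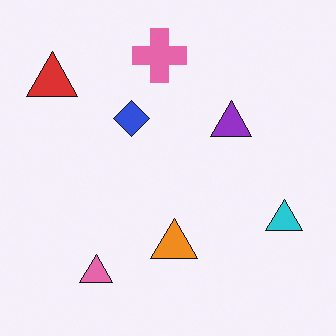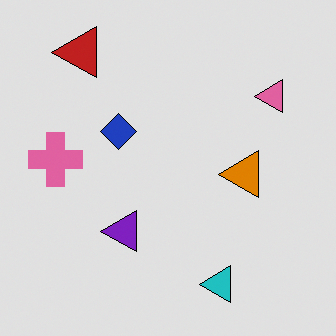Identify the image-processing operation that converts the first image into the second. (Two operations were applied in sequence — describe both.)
The image was transposed (reflected across the top-left ↔ bottom-right diagonal), then moderately posterized.

Shapes have swapped their row and column positions — what was in the top-right is now in the bottom-left — a diagonal reflection. Each flat color has snapped to a coarser quantized level — most visibly, the near-white background has dropped to a flat grey.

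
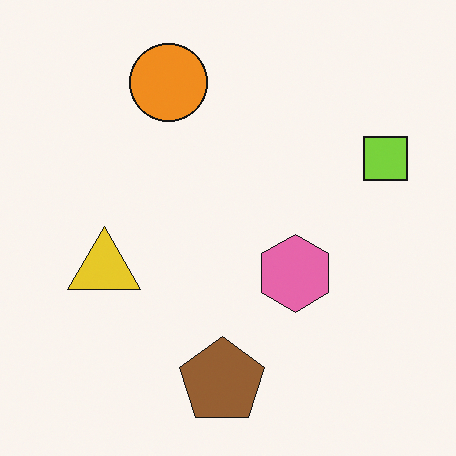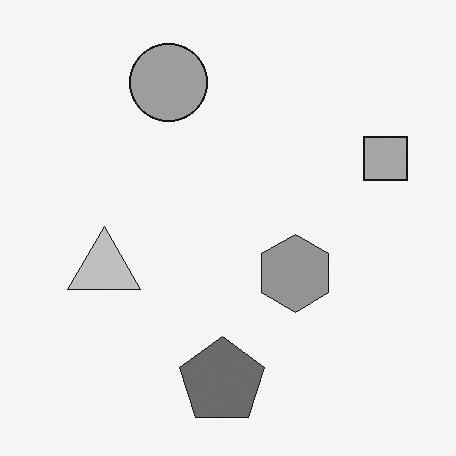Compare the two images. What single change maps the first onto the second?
This is the original image converted to grayscale.

All color is removed — every shape is now a shade of grey.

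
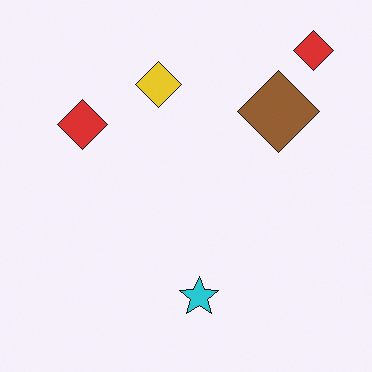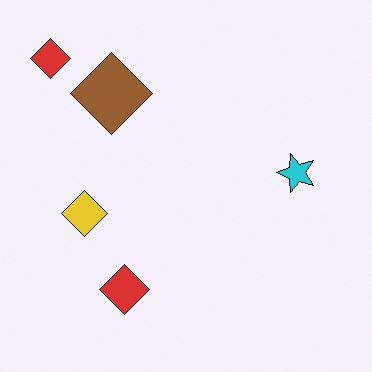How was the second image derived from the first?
The transformation is: rotated 90° counter-clockwise.

The brown diamond sits in the top-right of the first image and the top-left of the second — consistent with a whole-image 90° counter-clockwise rotation.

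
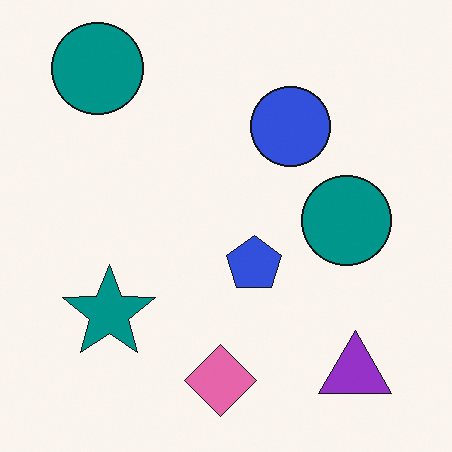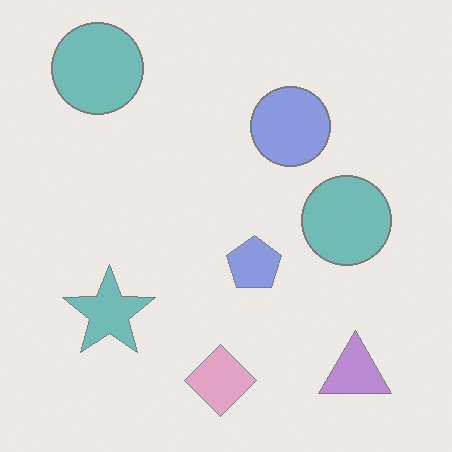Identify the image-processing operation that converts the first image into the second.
This is the original image washed out (contrast reduced).

Tones are pushed toward mid-grey across the whole image — a global contrast change.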